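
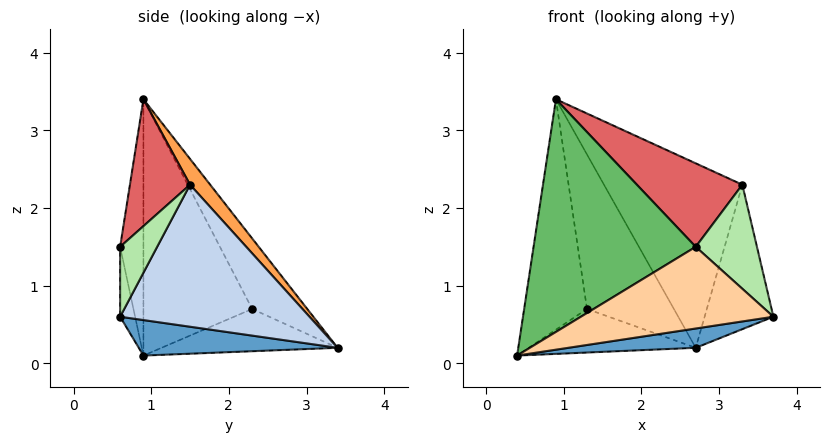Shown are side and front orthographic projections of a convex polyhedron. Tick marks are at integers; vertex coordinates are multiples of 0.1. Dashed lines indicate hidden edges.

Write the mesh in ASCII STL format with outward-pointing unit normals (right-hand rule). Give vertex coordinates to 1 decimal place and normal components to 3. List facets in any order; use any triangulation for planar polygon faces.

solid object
 facet normal 0.141 -0.090 -0.986
  outer loop
   vertex 2.7 3.4 0.2
   vertex 3.7 0.6 0.6
   vertex 0.4 0.9 0.1
  endloop
 endfacet
 facet normal 0.939 0.341 0.040
  outer loop
   vertex 3.3 1.5 2.3
   vertex 3.7 0.6 0.6
   vertex 2.7 3.4 0.2
  endloop
 endfacet
 facet normal 0.110 0.752 0.649
  outer loop
   vertex 3.3 1.5 2.3
   vertex 2.7 3.4 0.2
   vertex 0.9 0.9 3.4
  endloop
 endfacet
 facet normal -0.077 -0.993 -0.086
  outer loop
   vertex 2.7 0.6 1.5
   vertex 0.4 0.9 0.1
   vertex 3.7 0.6 0.6
  endloop
 endfacet
 facet normal -0.142 -0.990 0.022
  outer loop
   vertex 2.7 0.6 1.5
   vertex 0.9 0.9 3.4
   vertex 0.4 0.9 0.1
  endloop
 endfacet
 facet normal 0.449 -0.742 0.498
  outer loop
   vertex 2.7 0.6 1.5
   vertex 3.7 0.6 0.6
   vertex 3.3 1.5 2.3
  endloop
 endfacet
 facet normal 0.423 -0.743 0.518
  outer loop
   vertex 2.7 0.6 1.5
   vertex 3.3 1.5 2.3
   vertex 0.9 0.9 3.4
  endloop
 endfacet
 facet normal -0.644 0.611 -0.460
  outer loop
   vertex 1.3 2.3 0.7
   vertex 2.7 3.4 0.2
   vertex 0.4 0.9 0.1
  endloop
 endfacet
 facet normal -0.858 0.496 0.130
  outer loop
   vertex 1.3 2.3 0.7
   vertex 0.4 0.9 0.1
   vertex 0.9 0.9 3.4
  endloop
 endfacet
 facet normal -0.504 0.795 0.338
  outer loop
   vertex 1.3 2.3 0.7
   vertex 0.9 0.9 3.4
   vertex 2.7 3.4 0.2
  endloop
 endfacet
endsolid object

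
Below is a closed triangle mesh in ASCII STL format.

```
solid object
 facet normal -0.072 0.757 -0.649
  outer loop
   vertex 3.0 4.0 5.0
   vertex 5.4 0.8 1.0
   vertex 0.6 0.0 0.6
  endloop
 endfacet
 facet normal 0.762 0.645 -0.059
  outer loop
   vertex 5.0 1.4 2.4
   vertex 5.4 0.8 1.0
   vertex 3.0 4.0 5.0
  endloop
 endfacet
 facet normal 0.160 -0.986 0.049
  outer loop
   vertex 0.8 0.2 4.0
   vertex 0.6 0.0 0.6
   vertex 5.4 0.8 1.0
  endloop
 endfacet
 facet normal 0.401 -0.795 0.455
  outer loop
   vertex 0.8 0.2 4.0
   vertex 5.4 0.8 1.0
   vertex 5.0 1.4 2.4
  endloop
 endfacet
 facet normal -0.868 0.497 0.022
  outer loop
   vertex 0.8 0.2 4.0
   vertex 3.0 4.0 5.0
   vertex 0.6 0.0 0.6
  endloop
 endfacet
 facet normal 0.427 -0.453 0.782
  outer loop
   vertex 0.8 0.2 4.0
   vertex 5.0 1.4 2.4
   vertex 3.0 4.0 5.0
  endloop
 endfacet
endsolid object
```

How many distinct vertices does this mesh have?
5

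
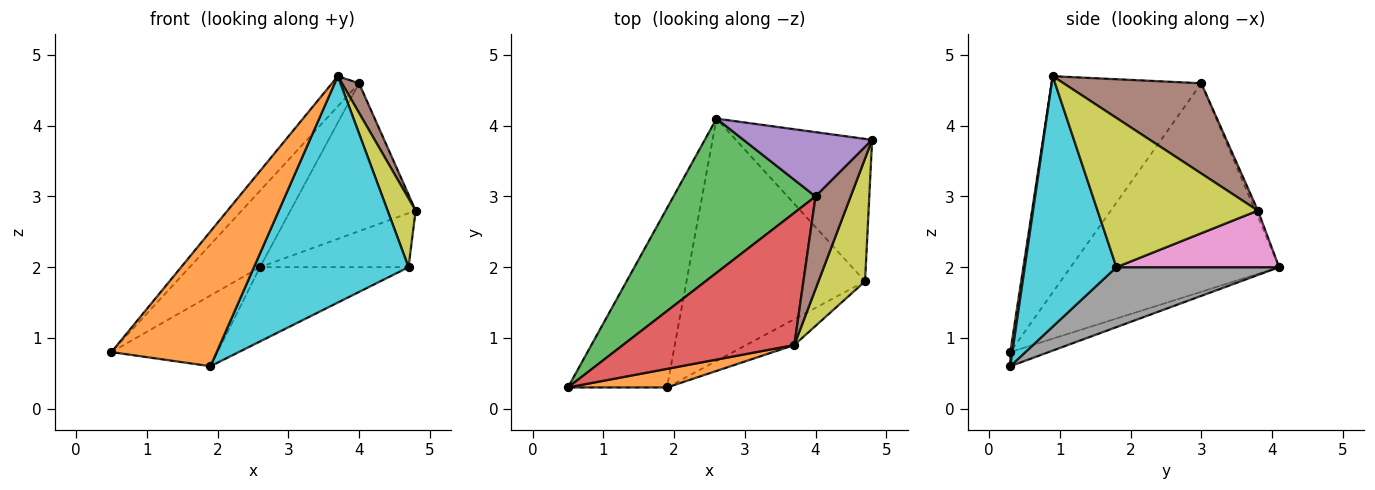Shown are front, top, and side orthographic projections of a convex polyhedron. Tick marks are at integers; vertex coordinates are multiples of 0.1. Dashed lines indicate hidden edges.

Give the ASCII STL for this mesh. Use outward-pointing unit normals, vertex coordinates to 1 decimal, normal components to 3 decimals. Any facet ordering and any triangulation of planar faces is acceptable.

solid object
 facet normal -0.132 0.364 -0.922
  outer loop
   vertex 1.9 0.3 0.6
   vertex 0.5 0.3 0.8
   vertex 2.6 4.1 2.0
  endloop
 endfacet
 facet normal 0.019 -0.990 0.136
  outer loop
   vertex 1.9 0.3 0.6
   vertex 3.7 0.9 4.7
   vertex 0.5 0.3 0.8
  endloop
 endfacet
 facet normal -0.796 0.269 0.542
  outer loop
   vertex 4.0 3.0 4.6
   vertex 2.6 4.1 2.0
   vertex 0.5 0.3 0.8
  endloop
 endfacet
 facet normal -0.776 0.140 0.615
  outer loop
   vertex 4.0 3.0 4.6
   vertex 0.5 0.3 0.8
   vertex 3.7 0.9 4.7
  endloop
 endfacet
 facet normal -0.020 0.917 0.399
  outer loop
   vertex 4.0 3.0 4.6
   vertex 4.8 3.8 2.8
   vertex 2.6 4.1 2.0
  endloop
 endfacet
 facet normal 0.926 -0.115 0.360
  outer loop
   vertex 4.0 3.0 4.6
   vertex 3.7 0.9 4.7
   vertex 4.8 3.8 2.8
  endloop
 endfacet
 facet normal 0.362 0.331 -0.872
  outer loop
   vertex 4.7 1.8 2.0
   vertex 2.6 4.1 2.0
   vertex 4.8 3.8 2.8
  endloop
 endfacet
 facet normal 0.306 0.279 -0.910
  outer loop
   vertex 4.7 1.8 2.0
   vertex 1.9 0.3 0.6
   vertex 2.6 4.1 2.0
  endloop
 endfacet
 facet normal 0.942 -0.165 0.294
  outer loop
   vertex 4.7 1.8 2.0
   vertex 4.8 3.8 2.8
   vertex 3.7 0.9 4.7
  endloop
 endfacet
 facet normal 0.507 -0.856 -0.097
  outer loop
   vertex 4.7 1.8 2.0
   vertex 3.7 0.9 4.7
   vertex 1.9 0.3 0.6
  endloop
 endfacet
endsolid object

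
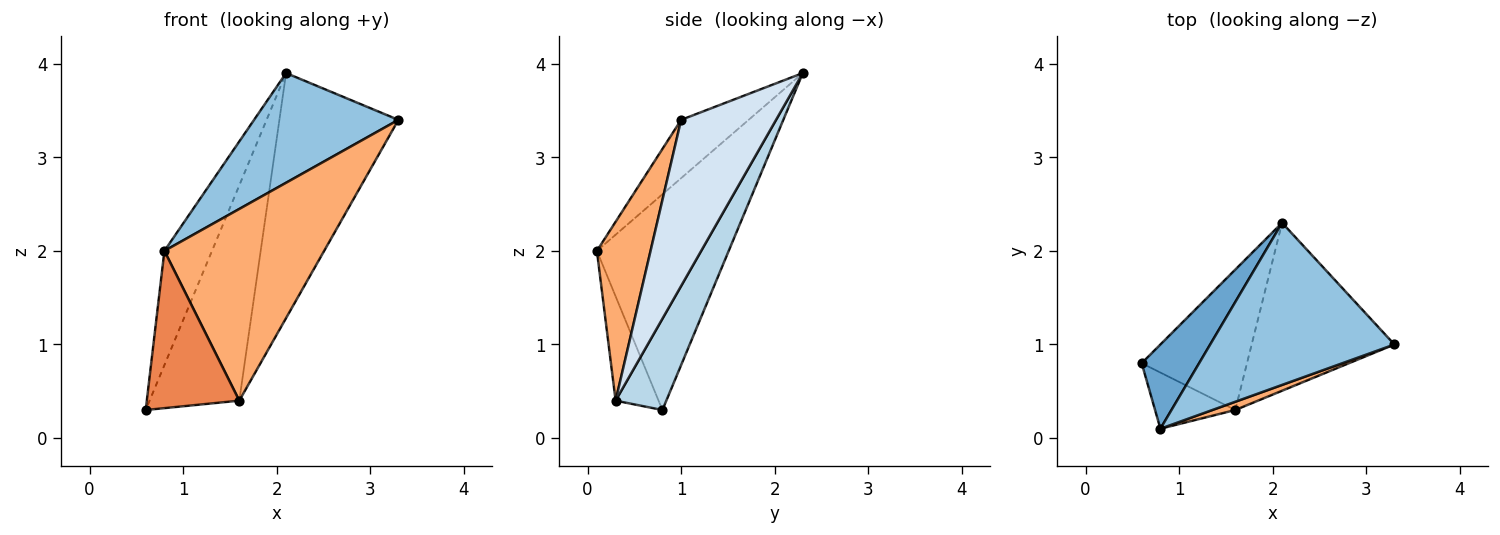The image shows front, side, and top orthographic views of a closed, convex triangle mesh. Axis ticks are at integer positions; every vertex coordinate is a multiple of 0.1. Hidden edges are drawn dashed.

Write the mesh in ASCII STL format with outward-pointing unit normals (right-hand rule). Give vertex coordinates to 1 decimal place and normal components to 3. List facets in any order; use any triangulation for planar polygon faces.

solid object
 facet normal -0.912 0.329 0.243
  outer loop
   vertex 0.8 0.1 2.0
   vertex 2.1 2.3 3.9
   vertex 0.6 0.8 0.3
  endloop
 endfacet
 facet normal -0.253 -0.542 0.801
  outer loop
   vertex 0.8 0.1 2.0
   vertex 3.3 1.0 3.4
   vertex 2.1 2.3 3.9
  endloop
 endfacet
 facet normal 0.428 0.757 -0.494
  outer loop
   vertex 1.6 0.3 0.4
   vertex 0.6 0.8 0.3
   vertex 2.1 2.3 3.9
  endloop
 endfacet
 facet normal 0.550 0.689 -0.472
  outer loop
   vertex 1.6 0.3 0.4
   vertex 2.1 2.3 3.9
   vertex 3.3 1.0 3.4
  endloop
 endfacet
 facet normal -0.401 -0.863 -0.308
  outer loop
   vertex 1.6 0.3 0.4
   vertex 0.8 0.1 2.0
   vertex 0.6 0.8 0.3
  endloop
 endfacet
 facet normal 0.318 -0.947 0.041
  outer loop
   vertex 1.6 0.3 0.4
   vertex 3.3 1.0 3.4
   vertex 0.8 0.1 2.0
  endloop
 endfacet
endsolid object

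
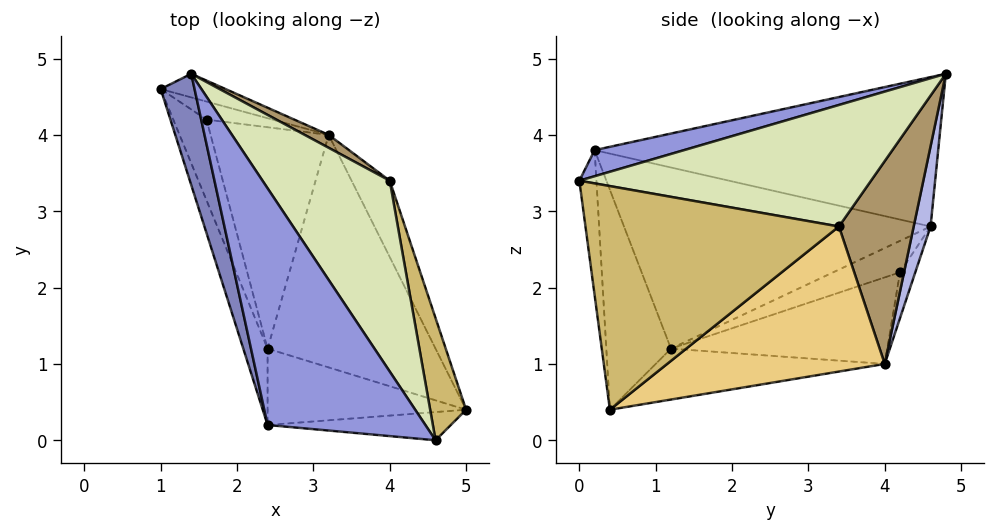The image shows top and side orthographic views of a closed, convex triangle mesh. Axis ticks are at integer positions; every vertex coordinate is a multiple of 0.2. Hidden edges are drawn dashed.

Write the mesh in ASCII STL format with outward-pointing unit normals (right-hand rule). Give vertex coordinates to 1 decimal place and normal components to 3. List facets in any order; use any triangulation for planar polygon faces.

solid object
 facet normal -0.116 -0.982 -0.146
  outer loop
   vertex 2.4 0.2 3.8
   vertex 5.0 0.4 0.4
   vertex 4.6 0.0 3.4
  endloop
 endfacet
 facet normal -0.944 -0.252 0.214
  outer loop
   vertex 2.4 0.2 3.8
   vertex 1.4 4.8 4.8
   vertex 1.0 4.6 2.8
  endloop
 endfacet
 facet normal 0.161 -0.176 0.971
  outer loop
   vertex 2.4 0.2 3.8
   vertex 4.6 0.0 3.4
   vertex 1.4 4.8 4.8
  endloop
 endfacet
 facet normal 0.161 0.978 -0.130
  outer loop
   vertex 3.2 4.0 1.0
   vertex 1.0 4.6 2.8
   vertex 1.4 4.8 4.8
  endloop
 endfacet
 facet normal -0.937 -0.327 -0.126
  outer loop
   vertex 2.4 1.2 1.2
   vertex 2.4 0.2 3.8
   vertex 1.0 4.6 2.8
  endloop
 endfacet
 facet normal -0.369 -0.867 -0.334
  outer loop
   vertex 2.4 1.2 1.2
   vertex 5.0 0.4 0.4
   vertex 2.4 0.2 3.8
  endloop
 endfacet
 facet normal -0.290 0.014 -0.957
  outer loop
   vertex 2.4 1.2 1.2
   vertex 3.2 4.0 1.0
   vertex 5.0 0.4 0.4
  endloop
 endfacet
 facet normal 0.670 0.242 0.702
  outer loop
   vertex 4.0 3.4 2.8
   vertex 1.4 4.8 4.8
   vertex 4.6 0.0 3.4
  endloop
 endfacet
 facet normal 0.509 0.859 0.060
  outer loop
   vertex 4.0 3.4 2.8
   vertex 3.2 4.0 1.0
   vertex 1.4 4.8 4.8
  endloop
 endfacet
 facet normal 0.968 0.198 0.155
  outer loop
   vertex 4.0 3.4 2.8
   vertex 4.6 0.0 3.4
   vertex 5.0 0.4 0.4
  endloop
 endfacet
 facet normal 0.856 0.465 -0.225
  outer loop
   vertex 4.0 3.4 2.8
   vertex 5.0 0.4 0.4
   vertex 3.2 4.0 1.0
  endloop
 endfacet
 facet normal -0.532 0.355 -0.769
  outer loop
   vertex 1.6 4.2 2.2
   vertex 1.0 4.6 2.8
   vertex 3.2 4.0 1.0
  endloop
 endfacet
 facet normal -0.686 0.059 -0.725
  outer loop
   vertex 1.6 4.2 2.2
   vertex 2.4 1.2 1.2
   vertex 1.0 4.6 2.8
  endloop
 endfacet
 facet normal -0.587 0.111 -0.802
  outer loop
   vertex 1.6 4.2 2.2
   vertex 3.2 4.0 1.0
   vertex 2.4 1.2 1.2
  endloop
 endfacet
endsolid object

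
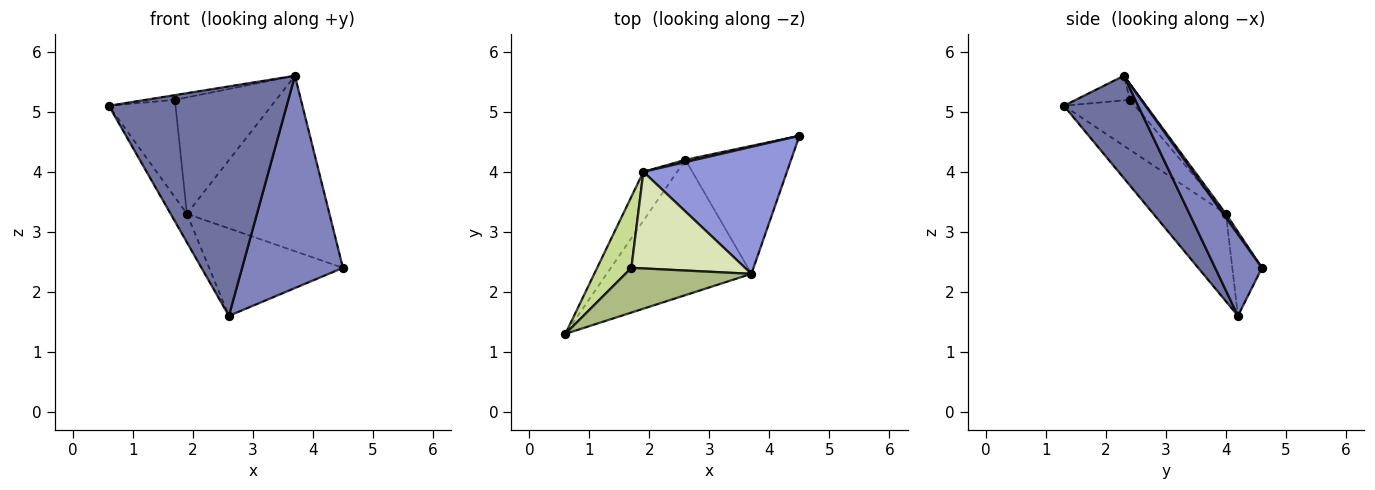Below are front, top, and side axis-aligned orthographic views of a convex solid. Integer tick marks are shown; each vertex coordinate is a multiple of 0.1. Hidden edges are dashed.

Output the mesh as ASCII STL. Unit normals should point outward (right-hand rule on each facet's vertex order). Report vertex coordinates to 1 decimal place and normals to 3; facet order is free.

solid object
 facet normal 0.339 -0.810 -0.478
  outer loop
   vertex 2.6 4.2 1.6
   vertex 3.7 2.3 5.6
   vertex 0.6 1.3 5.1
  endloop
 endfacet
 facet normal 0.370 -0.796 -0.480
  outer loop
   vertex 2.6 4.2 1.6
   vertex 4.5 4.6 2.4
   vertex 3.7 2.3 5.6
  endloop
 endfacet
 facet normal 0.016 0.810 0.586
  outer loop
   vertex 1.9 4.0 3.3
   vertex 3.7 2.3 5.6
   vertex 4.5 4.6 2.4
  endloop
 endfacet
 facet normal -0.913 0.205 -0.352
  outer loop
   vertex 1.9 4.0 3.3
   vertex 2.6 4.2 1.6
   vertex 0.6 1.3 5.1
  endloop
 endfacet
 facet normal -0.216 0.976 0.026
  outer loop
   vertex 1.9 4.0 3.3
   vertex 4.5 4.6 2.4
   vertex 2.6 4.2 1.6
  endloop
 endfacet
 facet normal -0.190 0.101 0.976
  outer loop
   vertex 1.7 2.4 5.2
   vertex 0.6 1.3 5.1
   vertex 3.7 2.3 5.6
  endloop
 endfacet
 facet normal -0.653 0.612 0.447
  outer loop
   vertex 1.7 2.4 5.2
   vertex 1.9 4.0 3.3
   vertex 0.6 1.3 5.1
  endloop
 endfacet
 facet normal -0.089 0.766 0.636
  outer loop
   vertex 1.7 2.4 5.2
   vertex 3.7 2.3 5.6
   vertex 1.9 4.0 3.3
  endloop
 endfacet
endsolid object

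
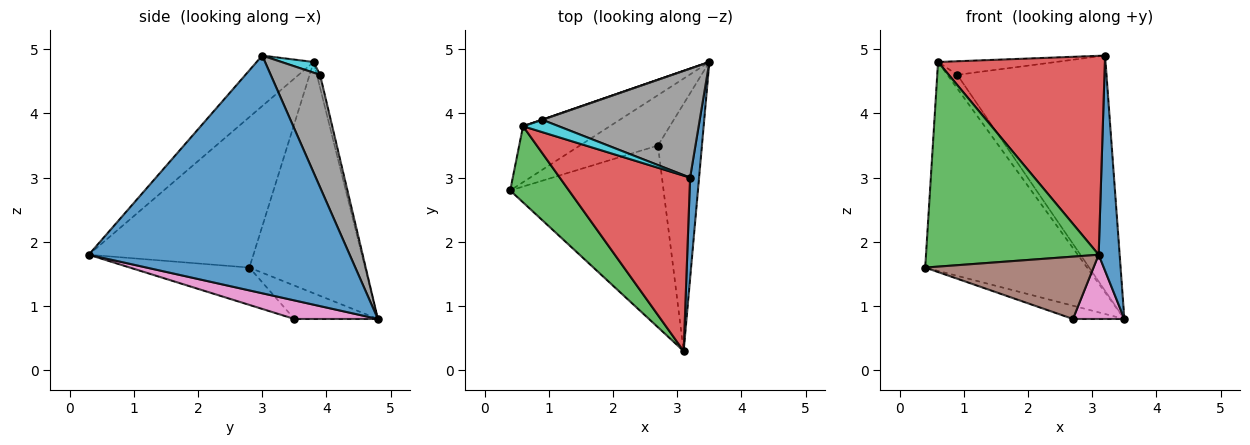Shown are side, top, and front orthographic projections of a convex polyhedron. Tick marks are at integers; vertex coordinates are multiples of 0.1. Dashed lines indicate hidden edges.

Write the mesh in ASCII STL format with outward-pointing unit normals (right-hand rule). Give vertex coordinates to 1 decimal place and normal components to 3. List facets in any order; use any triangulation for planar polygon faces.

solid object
 facet normal 0.996 -0.080 0.038
  outer loop
   vertex 3.2 3.0 4.9
   vertex 3.1 0.3 1.8
   vertex 3.5 4.8 0.8
  endloop
 endfacet
 facet normal -0.568 0.795 -0.213
  outer loop
   vertex 0.6 3.8 4.8
   vertex 3.5 4.8 0.8
   vertex 0.4 2.8 1.6
  endloop
 endfacet
 facet normal -0.666 -0.699 0.260
  outer loop
   vertex 0.6 3.8 4.8
   vertex 0.4 2.8 1.6
   vertex 3.1 0.3 1.8
  endloop
 endfacet
 facet normal -0.248 -0.727 0.641
  outer loop
   vertex 0.6 3.8 4.8
   vertex 3.1 0.3 1.8
   vertex 3.2 3.0 4.9
  endloop
 endfacet
 facet normal -0.382 0.235 -0.894
  outer loop
   vertex 2.7 3.5 0.8
   vertex 0.4 2.8 1.6
   vertex 3.5 4.8 0.8
  endloop
 endfacet
 facet normal -0.224 -0.316 -0.922
  outer loop
   vertex 2.7 3.5 0.8
   vertex 3.1 0.3 1.8
   vertex 0.4 2.8 1.6
  endloop
 endfacet
 facet normal 0.378 -0.233 -0.896
  outer loop
   vertex 2.7 3.5 0.8
   vertex 3.5 4.8 0.8
   vertex 3.1 0.3 1.8
  endloop
 endfacet
 facet normal 0.288 0.869 0.403
  outer loop
   vertex 0.9 3.9 4.6
   vertex 3.2 3.0 4.9
   vertex 3.5 4.8 0.8
  endloop
 endfacet
 facet normal -0.307 0.952 0.015
  outer loop
   vertex 0.9 3.9 4.6
   vertex 3.5 4.8 0.8
   vertex 0.6 3.8 4.8
  endloop
 endfacet
 facet normal 0.198 0.725 0.659
  outer loop
   vertex 0.9 3.9 4.6
   vertex 0.6 3.8 4.8
   vertex 3.2 3.0 4.9
  endloop
 endfacet
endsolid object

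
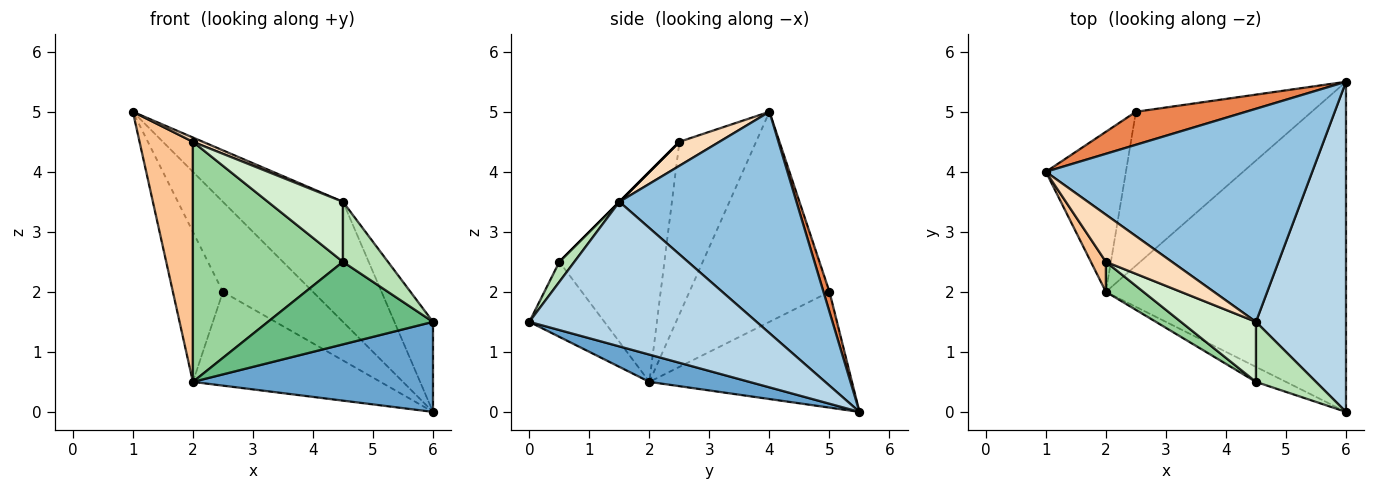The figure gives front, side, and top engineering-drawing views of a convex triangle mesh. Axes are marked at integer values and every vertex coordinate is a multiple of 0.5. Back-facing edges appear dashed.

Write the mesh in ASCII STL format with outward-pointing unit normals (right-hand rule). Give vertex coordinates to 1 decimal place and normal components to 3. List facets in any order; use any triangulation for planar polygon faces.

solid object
 facet normal 0.109 -0.262 -0.959
  outer loop
   vertex 2.0 2.0 0.5
   vertex 6.0 5.5 0.0
   vertex 6.0 0.0 1.5
  endloop
 endfacet
 facet normal 0.586 0.398 0.706
  outer loop
   vertex 4.5 1.5 3.5
   vertex 6.0 5.5 0.0
   vertex 1.0 4.0 5.0
  endloop
 endfacet
 facet normal 0.840 0.143 0.523
  outer loop
   vertex 4.5 1.5 3.5
   vertex 6.0 0.0 1.5
   vertex 6.0 5.5 0.0
  endloop
 endfacet
 facet normal -0.886 0.317 -0.338
  outer loop
   vertex 2.5 5.0 2.0
   vertex 2.0 2.0 0.5
   vertex 1.0 4.0 5.0
  endloop
 endfacet
 facet normal 0.062 0.937 0.344
  outer loop
   vertex 2.5 5.0 2.0
   vertex 1.0 4.0 5.0
   vertex 6.0 5.5 0.0
  endloop
 endfacet
 facet normal -0.490 0.454 -0.744
  outer loop
   vertex 2.5 5.0 2.0
   vertex 6.0 5.5 0.0
   vertex 2.0 2.0 0.5
  endloop
 endfacet
 facet normal -0.819 -0.570 0.071
  outer loop
   vertex 2.0 2.5 4.5
   vertex 1.0 4.0 5.0
   vertex 2.0 2.0 0.5
  endloop
 endfacet
 facet normal 0.341 -0.085 0.936
  outer loop
   vertex 2.0 2.5 4.5
   vertex 4.5 1.5 3.5
   vertex 1.0 4.0 5.0
  endloop
 endfacet
 facet normal -0.408 -0.898 -0.163
  outer loop
   vertex 4.5 0.5 2.5
   vertex 2.0 2.0 0.5
   vertex 6.0 0.0 1.5
  endloop
 endfacet
 facet normal -0.570 -0.815 0.102
  outer loop
   vertex 4.5 0.5 2.5
   vertex 2.0 2.5 4.5
   vertex 2.0 2.0 0.5
  endloop
 endfacet
 facet normal 0.229 -0.688 0.688
  outer loop
   vertex 4.5 0.5 2.5
   vertex 6.0 0.0 1.5
   vertex 4.5 1.5 3.5
  endloop
 endfacet
 facet normal 0.000 -0.707 0.707
  outer loop
   vertex 4.5 0.5 2.5
   vertex 4.5 1.5 3.5
   vertex 2.0 2.5 4.5
  endloop
 endfacet
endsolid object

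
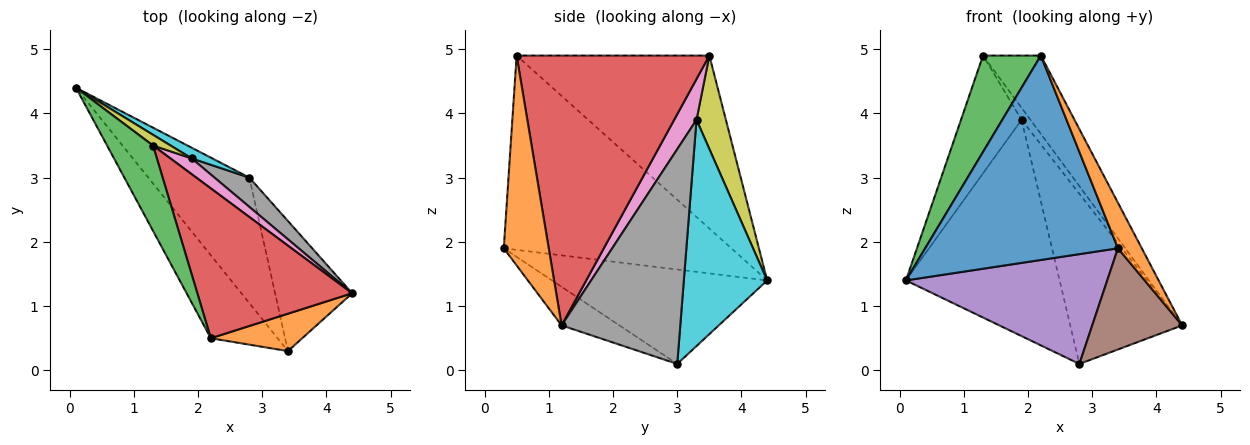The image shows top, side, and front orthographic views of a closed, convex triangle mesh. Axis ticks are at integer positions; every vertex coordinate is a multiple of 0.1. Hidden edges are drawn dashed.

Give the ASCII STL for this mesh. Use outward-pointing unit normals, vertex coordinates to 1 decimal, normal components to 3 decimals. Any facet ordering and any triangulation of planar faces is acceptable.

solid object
 facet normal -0.738 -0.625 -0.254
  outer loop
   vertex 3.4 0.3 1.9
   vertex 2.2 0.5 4.9
   vertex 0.1 4.4 1.4
  endloop
 endfacet
 facet normal 0.824 -0.437 0.359
  outer loop
   vertex 3.4 0.3 1.9
   vertex 4.4 1.2 0.7
   vertex 2.2 0.5 4.9
  endloop
 endfacet
 facet normal -0.928 -0.278 0.247
  outer loop
   vertex 1.3 3.5 4.9
   vertex 0.1 4.4 1.4
   vertex 2.2 0.5 4.9
  endloop
 endfacet
 facet normal 0.839 0.252 0.482
  outer loop
   vertex 1.3 3.5 4.9
   vertex 2.2 0.5 4.9
   vertex 4.4 1.2 0.7
  endloop
 endfacet
 facet normal -0.576 -0.538 -0.616
  outer loop
   vertex 2.8 3.0 0.1
   vertex 3.4 0.3 1.9
   vertex 0.1 4.4 1.4
  endloop
 endfacet
 facet normal -0.367 -0.571 -0.734
  outer loop
   vertex 2.8 3.0 0.1
   vertex 4.4 1.2 0.7
   vertex 3.4 0.3 1.9
  endloop
 endfacet
 facet normal 0.837 0.332 0.435
  outer loop
   vertex 1.9 3.3 3.9
   vertex 1.3 3.5 4.9
   vertex 4.4 1.2 0.7
  endloop
 endfacet
 facet normal 0.723 0.681 0.117
  outer loop
   vertex 1.9 3.3 3.9
   vertex 4.4 1.2 0.7
   vertex 2.8 3.0 0.1
  endloop
 endfacet
 facet normal 0.435 0.897 0.082
  outer loop
   vertex 1.9 3.3 3.9
   vertex 0.1 4.4 1.4
   vertex 1.3 3.5 4.9
  endloop
 endfacet
 facet normal 0.476 0.878 0.043
  outer loop
   vertex 1.9 3.3 3.9
   vertex 2.8 3.0 0.1
   vertex 0.1 4.4 1.4
  endloop
 endfacet
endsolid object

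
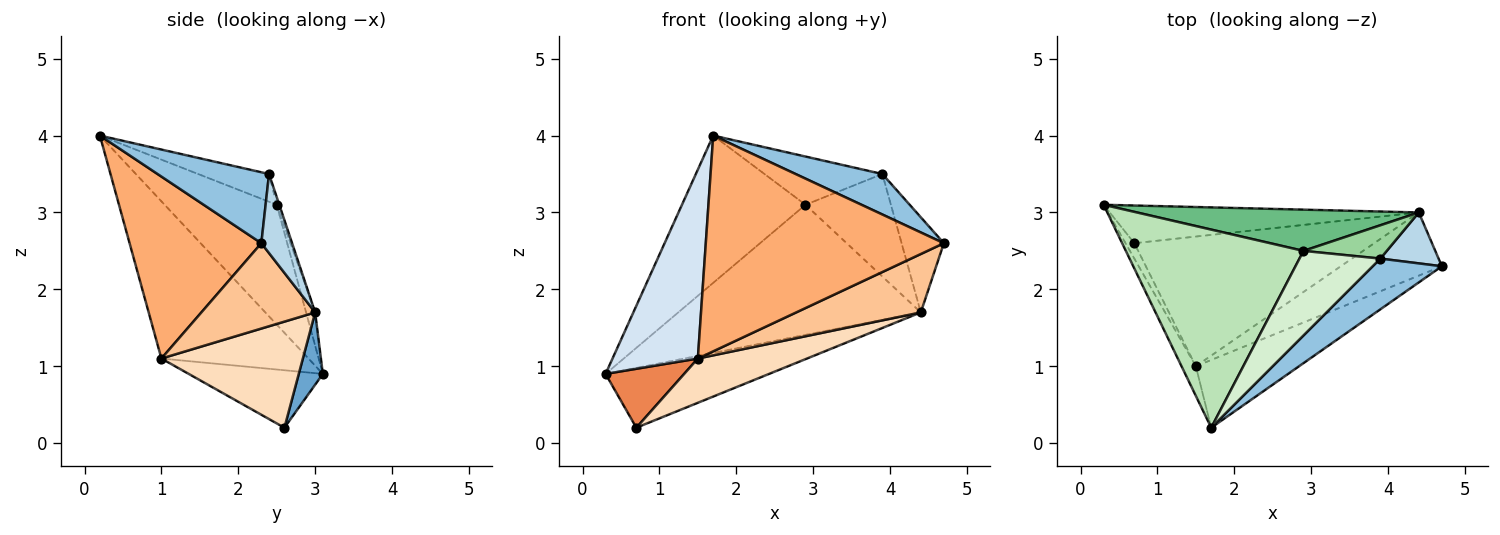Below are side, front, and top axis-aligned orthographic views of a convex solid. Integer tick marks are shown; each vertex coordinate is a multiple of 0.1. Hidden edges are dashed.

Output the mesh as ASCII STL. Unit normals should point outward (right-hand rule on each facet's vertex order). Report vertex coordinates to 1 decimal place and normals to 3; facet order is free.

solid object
 facet normal 0.124 0.840 -0.529
  outer loop
   vertex 4.4 3.0 1.7
   vertex 0.7 2.6 0.2
   vertex 0.3 3.1 0.9
  endloop
 endfacet
 facet normal 0.625 -0.487 0.610
  outer loop
   vertex 3.9 2.4 3.5
   vertex 1.7 0.2 4.0
   vertex 4.7 2.3 2.6
  endloop
 endfacet
 facet normal 0.540 0.742 0.397
  outer loop
   vertex 3.9 2.4 3.5
   vertex 4.7 2.3 2.6
   vertex 4.4 3.0 1.7
  endloop
 endfacet
 facet normal -0.862 -0.500 -0.079
  outer loop
   vertex 1.5 1.0 1.1
   vertex 1.7 0.2 4.0
   vertex 0.3 3.1 0.9
  endloop
 endfacet
 facet normal -0.855 -0.501 -0.131
  outer loop
   vertex 1.5 1.0 1.1
   vertex 0.3 3.1 0.9
   vertex 0.7 2.6 0.2
  endloop
 endfacet
 facet normal 0.467 -0.844 -0.265
  outer loop
   vertex 1.5 1.0 1.1
   vertex 4.7 2.3 2.6
   vertex 1.7 0.2 4.0
  endloop
 endfacet
 facet normal 0.527 -0.577 -0.624
  outer loop
   vertex 1.5 1.0 1.1
   vertex 4.4 3.0 1.7
   vertex 4.7 2.3 2.6
  endloop
 endfacet
 facet normal 0.386 -0.298 -0.873
  outer loop
   vertex 1.5 1.0 1.1
   vertex 0.7 2.6 0.2
   vertex 4.4 3.0 1.7
  endloop
 endfacet
 facet normal -0.036 0.953 0.302
  outer loop
   vertex 2.9 2.5 3.1
   vertex 4.4 3.0 1.7
   vertex 0.3 3.1 0.9
  endloop
 endfacet
 facet normal -0.029 0.951 0.309
  outer loop
   vertex 2.9 2.5 3.1
   vertex 3.9 2.4 3.5
   vertex 4.4 3.0 1.7
  endloop
 endfacet
 facet normal -0.476 0.525 0.706
  outer loop
   vertex 2.9 2.5 3.1
   vertex 0.3 3.1 0.9
   vertex 1.7 0.2 4.0
  endloop
 endfacet
 facet normal -0.286 0.475 0.833
  outer loop
   vertex 2.9 2.5 3.1
   vertex 1.7 0.2 4.0
   vertex 3.9 2.4 3.5
  endloop
 endfacet
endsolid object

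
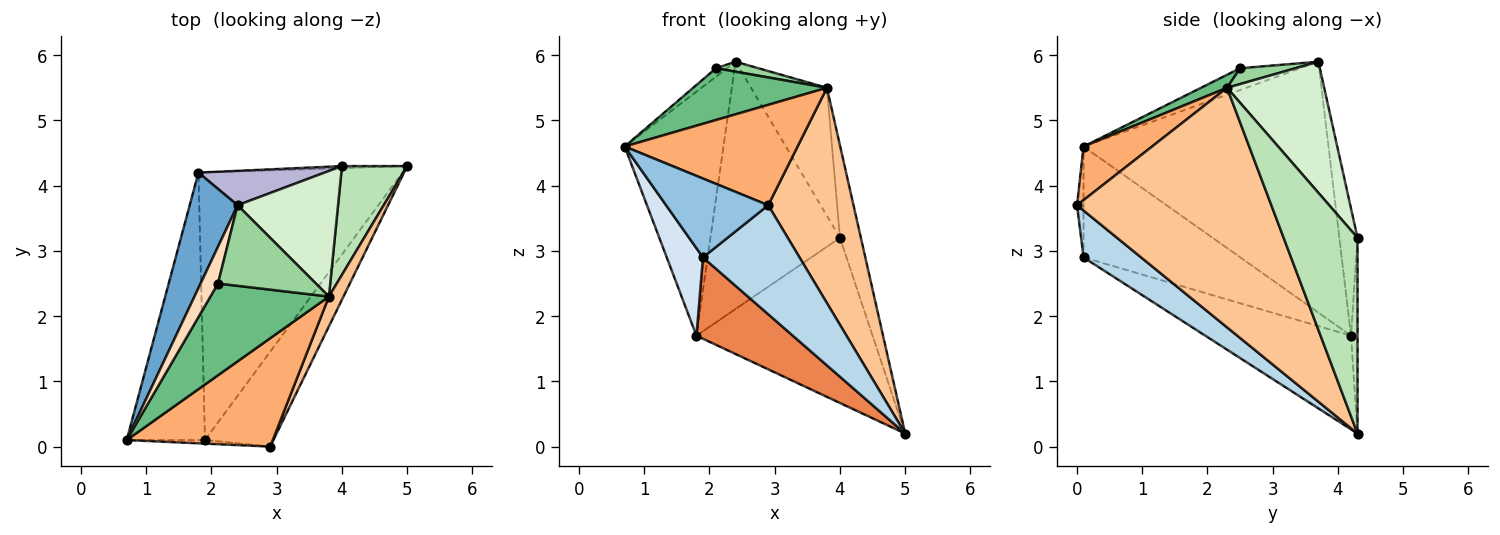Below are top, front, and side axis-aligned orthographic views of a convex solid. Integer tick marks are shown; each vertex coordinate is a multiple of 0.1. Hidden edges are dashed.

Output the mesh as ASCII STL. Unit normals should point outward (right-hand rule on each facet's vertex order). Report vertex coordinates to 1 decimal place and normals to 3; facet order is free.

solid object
 facet normal -0.913 0.368 0.174
  outer loop
   vertex 1.8 4.2 1.7
   vertex 0.7 0.1 4.6
   vertex 2.4 3.7 5.9
  endloop
 endfacet
 facet normal -0.064 -0.997 -0.045
  outer loop
   vertex 1.9 0.1 2.9
   vertex 2.9 0.0 3.7
   vertex 0.7 0.1 4.6
  endloop
 endfacet
 facet normal 0.410 -0.688 -0.599
  outer loop
   vertex 1.9 0.1 2.9
   vertex 5.0 4.3 0.2
   vertex 2.9 0.0 3.7
  endloop
 endfacet
 facet normal -0.803 -0.185 -0.567
  outer loop
   vertex 1.9 0.1 2.9
   vertex 0.7 0.1 4.6
   vertex 1.8 4.2 1.7
  endloop
 endfacet
 facet normal -0.402 -0.266 -0.876
  outer loop
   vertex 1.9 0.1 2.9
   vertex 1.8 4.2 1.7
   vertex 5.0 4.3 0.2
  endloop
 endfacet
 facet normal 0.260 -0.656 0.708
  outer loop
   vertex 3.8 2.3 5.5
   vertex 0.7 0.1 4.6
   vertex 2.9 0.0 3.7
  endloop
 endfacet
 facet normal 0.914 -0.401 0.056
  outer loop
   vertex 3.8 2.3 5.5
   vertex 2.9 0.0 3.7
   vertex 5.0 4.3 0.2
  endloop
 endfacet
 facet normal -0.773 0.142 0.618
  outer loop
   vertex 2.1 2.5 5.8
   vertex 2.4 3.7 5.9
   vertex 0.7 0.1 4.6
  endloop
 endfacet
 facet normal 0.095 -0.489 0.867
  outer loop
   vertex 2.1 2.5 5.8
   vertex 0.7 0.1 4.6
   vertex 3.8 2.3 5.5
  endloop
 endfacet
 facet normal 0.159 -0.121 0.980
  outer loop
   vertex 2.1 2.5 5.8
   vertex 3.8 2.3 5.5
   vertex 2.4 3.7 5.9
  endloop
 endfacet
 facet normal 0.916 0.260 0.305
  outer loop
   vertex 4.0 4.3 3.2
   vertex 3.8 2.3 5.5
   vertex 5.0 4.3 0.2
  endloop
 endfacet
 facet normal 0.675 0.527 0.517
  outer loop
   vertex 4.0 4.3 3.2
   vertex 2.4 3.7 5.9
   vertex 3.8 2.3 5.5
  endloop
 endfacet
 facet normal -0.037 0.999 -0.012
  outer loop
   vertex 4.0 4.3 3.2
   vertex 5.0 4.3 0.2
   vertex 1.8 4.2 1.7
  endloop
 endfacet
 facet normal -0.138 0.981 0.136
  outer loop
   vertex 4.0 4.3 3.2
   vertex 1.8 4.2 1.7
   vertex 2.4 3.7 5.9
  endloop
 endfacet
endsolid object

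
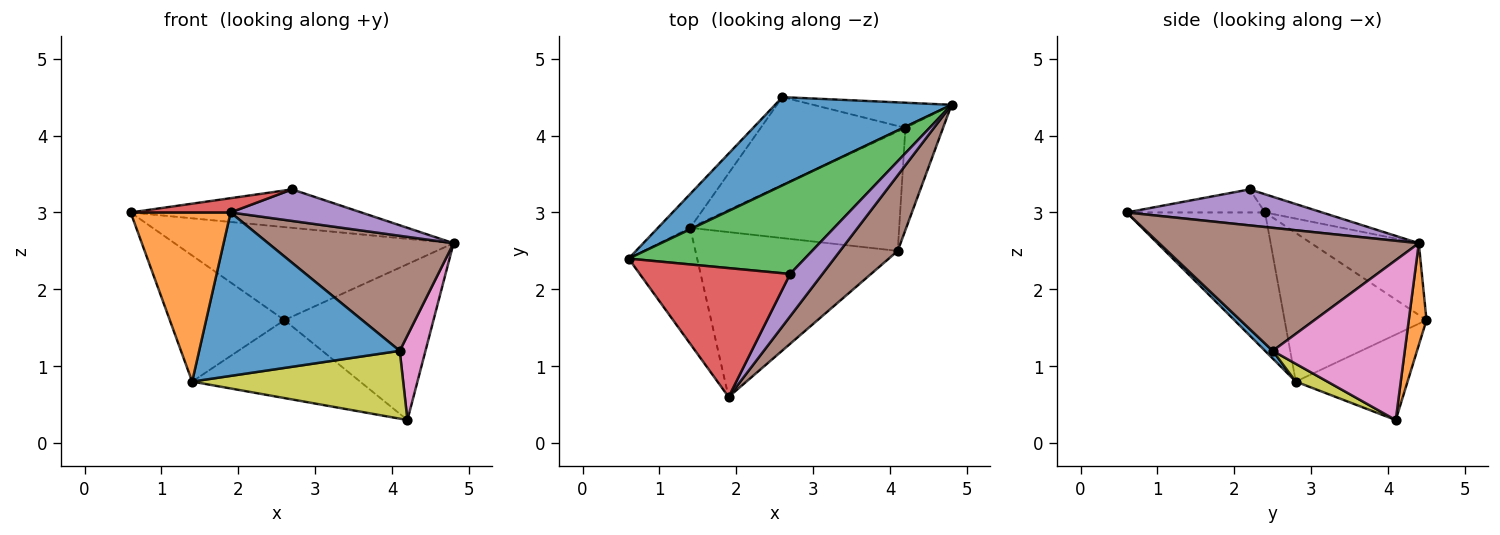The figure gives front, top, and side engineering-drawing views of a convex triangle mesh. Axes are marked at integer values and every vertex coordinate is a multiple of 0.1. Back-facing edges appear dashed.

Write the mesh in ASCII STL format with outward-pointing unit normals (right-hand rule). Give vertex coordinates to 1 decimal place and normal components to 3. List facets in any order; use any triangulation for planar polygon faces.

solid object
 facet normal -0.270 0.699 0.663
  outer loop
   vertex 2.6 4.5 1.6
   vertex 0.6 2.4 3.0
   vertex 4.8 4.4 2.6
  endloop
 endfacet
 facet normal 0.117 0.980 -0.158
  outer loop
   vertex 2.6 4.5 1.6
   vertex 4.8 4.4 2.6
   vertex 4.2 4.1 0.3
  endloop
 endfacet
 facet normal -0.095 0.383 0.919
  outer loop
   vertex 2.7 2.2 3.3
   vertex 4.8 4.4 2.6
   vertex 0.6 2.4 3.0
  endloop
 endfacet
 facet normal -0.151 -0.109 0.983
  outer loop
   vertex 2.7 2.2 3.3
   vertex 0.6 2.4 3.0
   vertex 1.9 0.6 3.0
  endloop
 endfacet
 facet normal 0.666 -0.445 0.599
  outer loop
   vertex 2.7 2.2 3.3
   vertex 1.9 0.6 3.0
   vertex 4.8 4.4 2.6
  endloop
 endfacet
 facet normal 0.760 -0.543 0.356
  outer loop
   vertex 4.1 2.5 1.2
   vertex 4.8 4.4 2.6
   vertex 1.9 0.6 3.0
  endloop
 endfacet
 facet normal 0.956 -0.186 -0.225
  outer loop
   vertex 4.1 2.5 1.2
   vertex 4.2 4.1 0.3
   vertex 4.8 4.4 2.6
  endloop
 endfacet
 facet normal -0.404 0.607 -0.684
  outer loop
   vertex 1.4 2.8 0.8
   vertex 2.6 4.5 1.6
   vertex 4.2 4.1 0.3
  endloop
 endfacet
 facet normal 0.074 -0.492 -0.867
  outer loop
   vertex 1.4 2.8 0.8
   vertex 4.2 4.1 0.3
   vertex 4.1 2.5 1.2
  endloop
 endfacet
 facet normal -0.767 0.620 -0.166
  outer loop
   vertex 1.4 2.8 0.8
   vertex 0.6 2.4 3.0
   vertex 2.6 4.5 1.6
  endloop
 endfacet
 facet normal 0.027 -0.704 -0.710
  outer loop
   vertex 1.4 2.8 0.8
   vertex 4.1 2.5 1.2
   vertex 1.9 0.6 3.0
  endloop
 endfacet
 facet normal -0.752 -0.543 -0.372
  outer loop
   vertex 1.4 2.8 0.8
   vertex 1.9 0.6 3.0
   vertex 0.6 2.4 3.0
  endloop
 endfacet
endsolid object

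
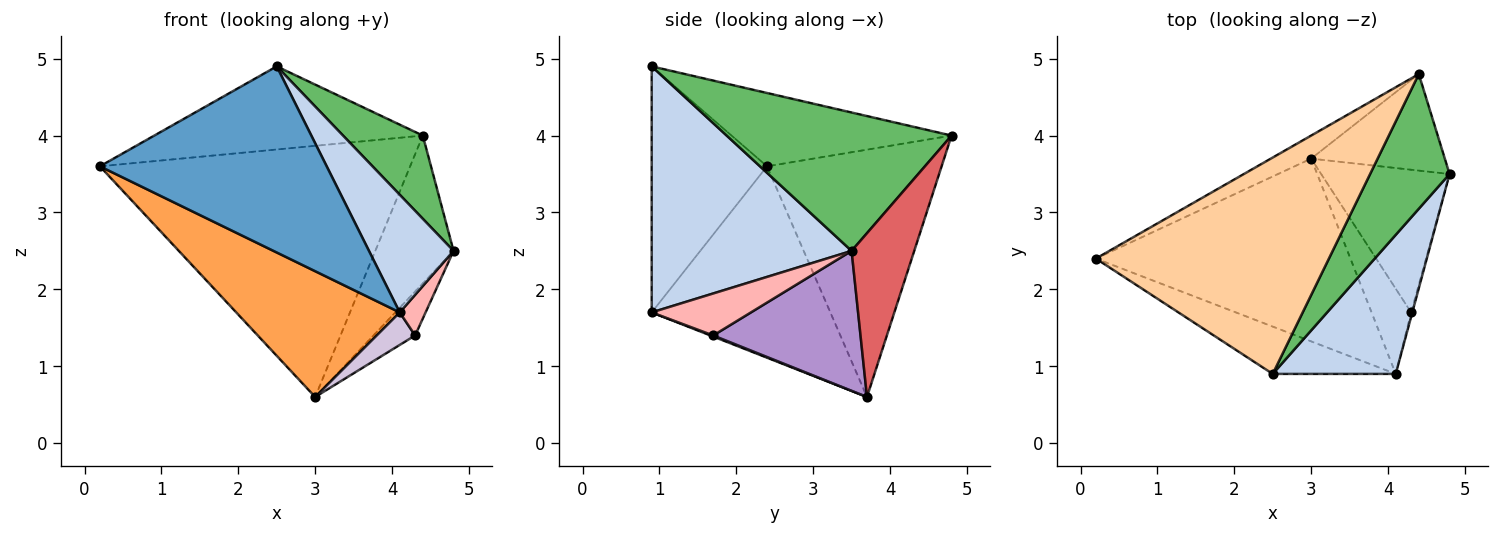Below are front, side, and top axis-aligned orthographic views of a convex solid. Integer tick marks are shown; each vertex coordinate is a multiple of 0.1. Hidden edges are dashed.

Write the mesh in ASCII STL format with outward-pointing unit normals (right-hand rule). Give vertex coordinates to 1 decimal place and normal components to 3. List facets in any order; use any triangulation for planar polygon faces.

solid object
 facet normal -0.442 -0.869 -0.221
  outer loop
   vertex 2.5 0.9 4.9
   vertex 0.2 2.4 3.6
   vertex 4.1 0.9 1.7
  endloop
 endfacet
 facet normal 0.837 -0.354 0.418
  outer loop
   vertex 2.5 0.9 4.9
   vertex 4.1 0.9 1.7
   vertex 4.8 3.5 2.5
  endloop
 endfacet
 facet normal -0.527 -0.482 -0.700
  outer loop
   vertex 3.0 3.7 0.6
   vertex 4.1 0.9 1.7
   vertex 0.2 2.4 3.6
  endloop
 endfacet
 facet normal -0.282 0.344 0.896
  outer loop
   vertex 4.4 4.8 4.0
   vertex 0.2 2.4 3.6
   vertex 2.5 0.9 4.9
  endloop
 endfacet
 facet normal 0.829 -0.294 0.476
  outer loop
   vertex 4.4 4.8 4.0
   vertex 2.5 0.9 4.9
   vertex 4.8 3.5 2.5
  endloop
 endfacet
 facet normal -0.489 0.869 -0.080
  outer loop
   vertex 4.4 4.8 4.0
   vertex 3.0 3.7 0.6
   vertex 0.2 2.4 3.6
  endloop
 endfacet
 facet normal 0.557 0.695 -0.454
  outer loop
   vertex 4.4 4.8 4.0
   vertex 4.8 3.5 2.5
   vertex 3.0 3.7 0.6
  endloop
 endfacet
 facet normal 0.967 -0.252 -0.027
  outer loop
   vertex 4.3 1.7 1.4
   vertex 4.8 3.5 2.5
   vertex 4.1 0.9 1.7
  endloop
 endfacet
 facet normal 0.721 0.204 -0.662
  outer loop
   vertex 4.3 1.7 1.4
   vertex 3.0 3.7 0.6
   vertex 4.8 3.5 2.5
  endloop
 endfacet
 facet normal 0.026 -0.357 -0.934
  outer loop
   vertex 4.3 1.7 1.4
   vertex 4.1 0.9 1.7
   vertex 3.0 3.7 0.6
  endloop
 endfacet
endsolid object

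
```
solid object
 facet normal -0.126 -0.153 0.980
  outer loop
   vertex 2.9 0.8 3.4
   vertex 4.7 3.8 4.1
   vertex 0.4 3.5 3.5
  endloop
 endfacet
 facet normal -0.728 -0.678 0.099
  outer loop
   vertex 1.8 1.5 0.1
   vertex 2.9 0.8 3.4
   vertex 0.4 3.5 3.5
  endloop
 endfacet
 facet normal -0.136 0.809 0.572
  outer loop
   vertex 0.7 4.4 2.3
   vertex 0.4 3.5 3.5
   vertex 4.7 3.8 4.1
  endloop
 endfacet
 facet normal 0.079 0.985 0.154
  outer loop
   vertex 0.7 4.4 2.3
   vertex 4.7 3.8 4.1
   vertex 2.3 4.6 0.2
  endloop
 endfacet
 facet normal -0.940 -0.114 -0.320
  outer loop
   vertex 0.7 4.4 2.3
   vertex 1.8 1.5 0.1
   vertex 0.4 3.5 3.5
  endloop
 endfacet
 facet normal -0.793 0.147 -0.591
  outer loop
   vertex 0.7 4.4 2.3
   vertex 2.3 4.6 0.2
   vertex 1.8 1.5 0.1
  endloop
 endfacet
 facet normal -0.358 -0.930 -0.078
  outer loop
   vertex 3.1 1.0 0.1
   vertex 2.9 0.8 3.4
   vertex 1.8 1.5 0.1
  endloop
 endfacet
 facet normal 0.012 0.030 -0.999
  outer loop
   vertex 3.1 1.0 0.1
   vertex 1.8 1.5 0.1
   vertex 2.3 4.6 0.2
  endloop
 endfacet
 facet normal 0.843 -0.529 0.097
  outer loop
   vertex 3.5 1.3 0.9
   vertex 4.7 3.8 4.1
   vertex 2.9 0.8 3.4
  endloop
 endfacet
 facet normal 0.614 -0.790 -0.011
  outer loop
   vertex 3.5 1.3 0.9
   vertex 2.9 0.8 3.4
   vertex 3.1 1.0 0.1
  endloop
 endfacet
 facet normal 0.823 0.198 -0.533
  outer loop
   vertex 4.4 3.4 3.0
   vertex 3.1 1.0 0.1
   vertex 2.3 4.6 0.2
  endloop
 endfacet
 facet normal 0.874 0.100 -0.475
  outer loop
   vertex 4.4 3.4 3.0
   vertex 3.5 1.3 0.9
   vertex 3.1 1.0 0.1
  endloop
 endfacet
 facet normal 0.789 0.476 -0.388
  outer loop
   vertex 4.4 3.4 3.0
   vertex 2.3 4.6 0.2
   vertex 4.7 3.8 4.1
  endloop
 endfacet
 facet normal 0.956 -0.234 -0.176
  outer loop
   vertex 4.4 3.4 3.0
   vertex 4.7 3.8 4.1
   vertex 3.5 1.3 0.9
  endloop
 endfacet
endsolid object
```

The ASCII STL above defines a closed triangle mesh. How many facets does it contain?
14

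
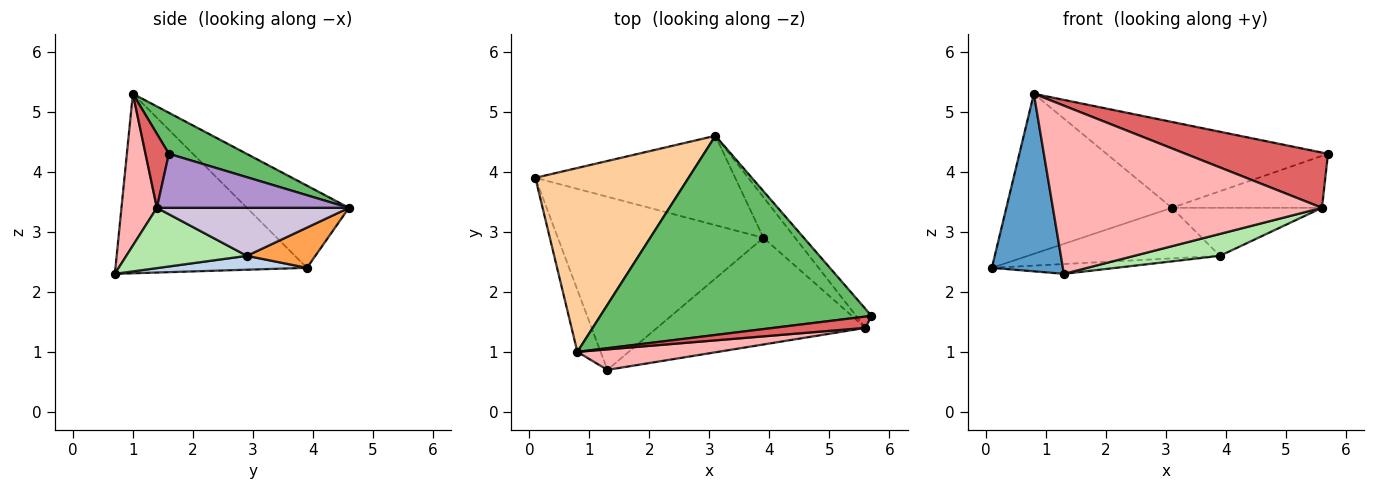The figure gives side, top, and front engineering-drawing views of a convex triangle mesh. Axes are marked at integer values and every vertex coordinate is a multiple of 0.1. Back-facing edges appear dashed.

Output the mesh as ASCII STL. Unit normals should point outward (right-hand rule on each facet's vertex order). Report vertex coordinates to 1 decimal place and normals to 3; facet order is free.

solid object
 facet normal -0.931 -0.345 -0.121
  outer loop
   vertex 0.8 1.0 5.3
   vertex 0.1 3.9 2.4
   vertex 1.3 0.7 2.3
  endloop
 endfacet
 facet normal 0.067 0.056 -0.996
  outer loop
   vertex 3.9 2.9 2.6
   vertex 1.3 0.7 2.3
   vertex 0.1 3.9 2.4
  endloop
 endfacet
 facet normal 0.173 0.485 -0.857
  outer loop
   vertex 3.1 4.6 3.4
   vertex 3.9 2.9 2.6
   vertex 0.1 3.9 2.4
  endloop
 endfacet
 facet normal -0.375 0.609 0.699
  outer loop
   vertex 3.1 4.6 3.4
   vertex 0.1 3.9 2.4
   vertex 0.8 1.0 5.3
  endloop
 endfacet
 facet normal 0.138 0.392 0.910
  outer loop
   vertex 3.1 4.6 3.4
   vertex 0.8 1.0 5.3
   vertex 5.7 1.6 4.3
  endloop
 endfacet
 facet normal 0.273 -0.194 -0.942
  outer loop
   vertex 5.6 1.4 3.4
   vertex 1.3 0.7 2.3
   vertex 3.9 2.9 2.6
  endloop
 endfacet
 facet normal 0.159 -0.967 0.197
  outer loop
   vertex 5.6 1.4 3.4
   vertex 5.7 1.6 4.3
   vertex 0.8 1.0 5.3
  endloop
 endfacet
 facet normal 0.130 -0.984 0.120
  outer loop
   vertex 5.6 1.4 3.4
   vertex 0.8 1.0 5.3
   vertex 1.3 0.7 2.3
  endloop
 endfacet
 facet normal 0.769 0.601 -0.219
  outer loop
   vertex 5.6 1.4 3.4
   vertex 3.1 4.6 3.4
   vertex 5.7 1.6 4.3
  endloop
 endfacet
 facet normal 0.699 0.546 -0.462
  outer loop
   vertex 5.6 1.4 3.4
   vertex 3.9 2.9 2.6
   vertex 3.1 4.6 3.4
  endloop
 endfacet
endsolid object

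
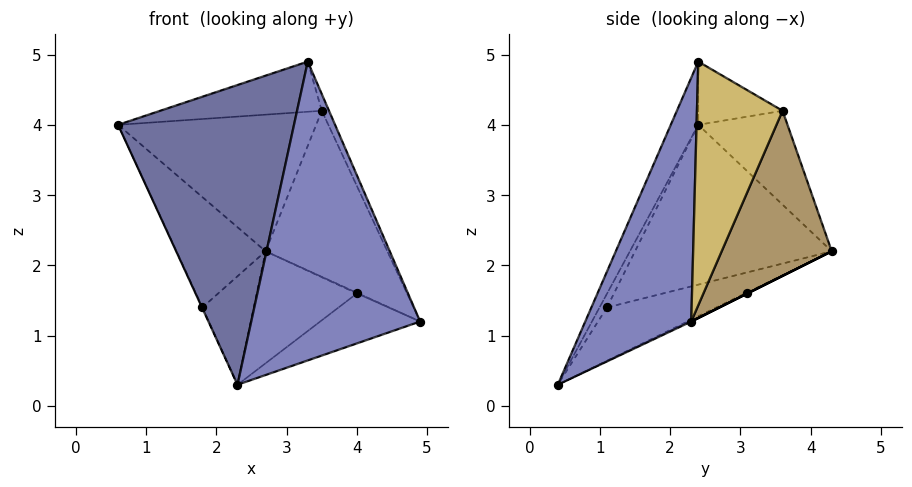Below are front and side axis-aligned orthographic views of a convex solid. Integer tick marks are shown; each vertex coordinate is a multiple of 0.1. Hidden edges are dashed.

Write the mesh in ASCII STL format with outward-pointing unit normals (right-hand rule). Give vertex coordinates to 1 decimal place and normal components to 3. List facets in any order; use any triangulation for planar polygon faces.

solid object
 facet normal -0.140 -0.897 0.420
  outer loop
   vertex 3.3 2.4 4.9
   vertex 0.6 2.4 4.0
   vertex 2.3 0.4 0.3
  endloop
 endfacet
 facet normal 0.515 -0.821 0.245
  outer loop
   vertex 3.3 2.4 4.9
   vertex 2.3 0.4 0.3
   vertex 4.9 2.3 1.2
  endloop
 endfacet
 facet normal -0.898 0.046 -0.438
  outer loop
   vertex 1.8 1.1 1.4
   vertex 2.3 0.4 0.3
   vertex 0.6 2.4 4.0
  endloop
 endfacet
 facet normal -0.772 0.350 -0.531
  outer loop
   vertex 1.8 1.1 1.4
   vertex 0.6 2.4 4.0
   vertex 2.7 4.3 2.2
  endloop
 endfacet
 facet normal -0.748 0.351 -0.563
  outer loop
   vertex 1.8 1.1 1.4
   vertex 2.7 4.3 2.2
   vertex 2.3 0.4 0.3
  endloop
 endfacet
 facet normal -0.009 0.439 -0.899
  outer loop
   vertex 4.0 3.1 1.6
   vertex 4.9 2.3 1.2
   vertex 2.3 0.4 0.3
  endloop
 endfacet
 facet normal 0.000 0.447 -0.894
  outer loop
   vertex 4.0 3.1 1.6
   vertex 2.7 4.3 2.2
   vertex 4.9 2.3 1.2
  endloop
 endfacet
 facet normal -0.010 0.439 -0.899
  outer loop
   vertex 4.0 3.1 1.6
   vertex 2.3 0.4 0.3
   vertex 2.7 4.3 2.2
  endloop
 endfacet
 facet normal 0.671 0.742 -0.009
  outer loop
   vertex 3.5 3.6 4.2
   vertex 4.9 2.3 1.2
   vertex 2.7 4.3 2.2
  endloop
 endfacet
 facet normal 0.916 0.077 0.394
  outer loop
   vertex 3.5 3.6 4.2
   vertex 3.3 2.4 4.9
   vertex 4.9 2.3 1.2
  endloop
 endfacet
 facet normal -0.370 0.821 0.435
  outer loop
   vertex 3.5 3.6 4.2
   vertex 2.7 4.3 2.2
   vertex 0.6 2.4 4.0
  endloop
 endfacet
 facet normal -0.270 0.518 0.811
  outer loop
   vertex 3.5 3.6 4.2
   vertex 0.6 2.4 4.0
   vertex 3.3 2.4 4.9
  endloop
 endfacet
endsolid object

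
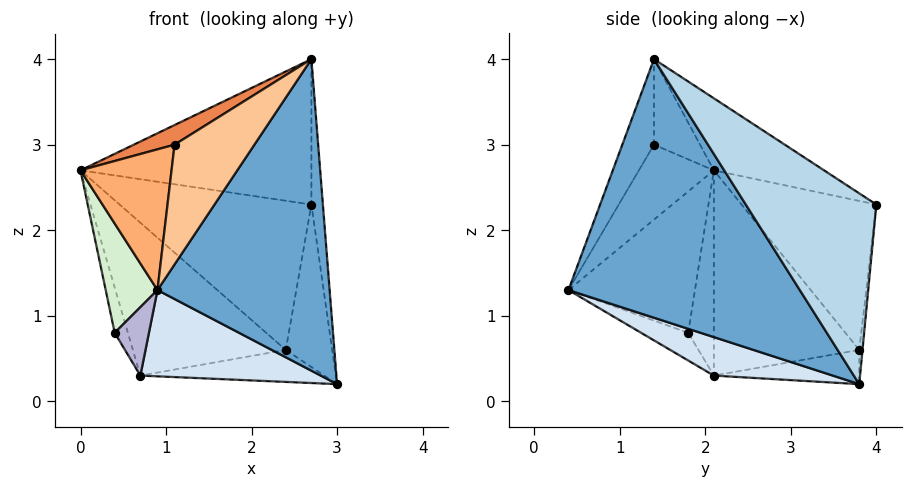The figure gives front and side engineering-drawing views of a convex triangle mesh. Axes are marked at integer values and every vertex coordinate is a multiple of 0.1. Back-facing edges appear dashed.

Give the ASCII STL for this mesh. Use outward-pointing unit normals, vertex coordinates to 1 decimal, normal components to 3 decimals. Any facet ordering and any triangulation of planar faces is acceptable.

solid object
 facet normal 0.765 -0.570 -0.299
  outer loop
   vertex 0.9 0.4 1.3
   vertex 3.0 3.8 0.2
   vertex 2.7 1.4 4.0
  endloop
 endfacet
 facet normal -0.253 0.529 0.810
  outer loop
   vertex 2.7 4.0 2.3
   vertex 0.0 2.1 2.7
   vertex 2.7 1.4 4.0
  endloop
 endfacet
 facet normal 0.987 0.087 0.133
  outer loop
   vertex 2.7 4.0 2.3
   vertex 2.7 1.4 4.0
   vertex 3.0 3.8 0.2
  endloop
 endfacet
 facet normal 0.301 -0.457 -0.837
  outer loop
   vertex 0.7 2.1 0.3
   vertex 3.0 3.8 0.2
   vertex 0.9 0.4 1.3
  endloop
 endfacet
 facet normal -0.480 -0.425 0.768
  outer loop
   vertex 1.1 1.4 3.0
   vertex 2.7 1.4 4.0
   vertex 0.0 2.1 2.7
  endloop
 endfacet
 facet normal -0.562 -0.682 0.468
  outer loop
   vertex 1.1 1.4 3.0
   vertex 0.0 2.1 2.7
   vertex 0.9 0.4 1.3
  endloop
 endfacet
 facet normal -0.318 -0.800 0.508
  outer loop
   vertex 1.1 1.4 3.0
   vertex 0.9 0.4 1.3
   vertex 2.7 1.4 4.0
  endloop
 endfacet
 facet normal -0.575 0.818 0.005
  outer loop
   vertex 2.4 3.8 0.6
   vertex 0.0 2.1 2.7
   vertex 2.7 4.0 2.3
  endloop
 endfacet
 facet normal -0.070 0.992 -0.104
  outer loop
   vertex 2.4 3.8 0.6
   vertex 2.7 4.0 2.3
   vertex 3.0 3.8 0.2
  endloop
 endfacet
 facet normal -0.676 0.710 -0.197
  outer loop
   vertex 2.4 3.8 0.6
   vertex 0.7 2.1 0.3
   vertex 0.0 2.1 2.7
  endloop
 endfacet
 facet normal -0.454 0.574 -0.681
  outer loop
   vertex 2.4 3.8 0.6
   vertex 3.0 3.8 0.2
   vertex 0.7 2.1 0.3
  endloop
 endfacet
 facet normal -0.917 -0.375 -0.134
  outer loop
   vertex 0.4 1.8 0.8
   vertex 0.9 0.4 1.3
   vertex 0.0 2.1 2.7
  endloop
 endfacet
 facet normal -0.861 0.442 -0.251
  outer loop
   vertex 0.4 1.8 0.8
   vertex 0.0 2.1 2.7
   vertex 0.7 2.1 0.3
  endloop
 endfacet
 facet normal -0.620 -0.451 -0.642
  outer loop
   vertex 0.4 1.8 0.8
   vertex 0.7 2.1 0.3
   vertex 0.9 0.4 1.3
  endloop
 endfacet
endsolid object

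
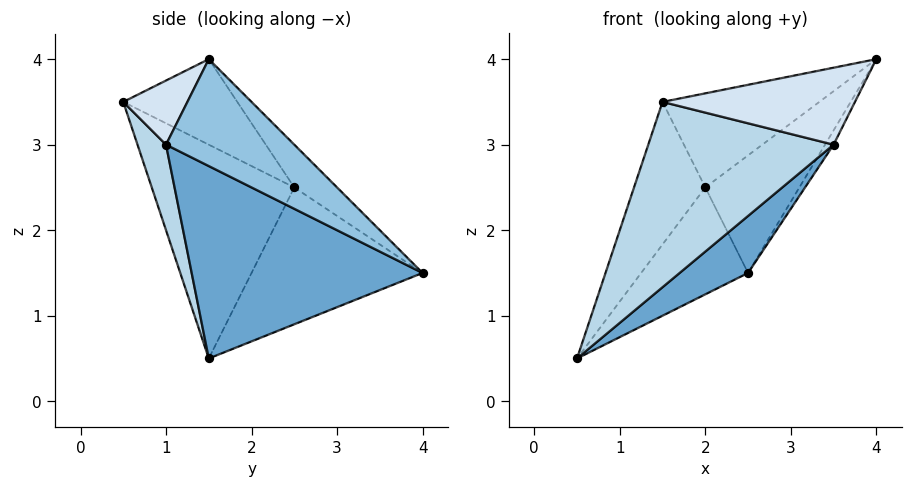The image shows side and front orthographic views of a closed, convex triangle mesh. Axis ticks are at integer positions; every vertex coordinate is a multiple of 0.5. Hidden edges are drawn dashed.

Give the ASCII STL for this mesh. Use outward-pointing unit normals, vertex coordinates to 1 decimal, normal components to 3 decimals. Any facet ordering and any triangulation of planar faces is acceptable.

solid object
 facet normal 0.612 -0.181 -0.770
  outer loop
   vertex 3.5 1.0 3.0
   vertex 0.5 1.5 0.5
   vertex 2.5 4.0 1.5
  endloop
 endfacet
 facet normal 0.881 0.059 -0.470
  outer loop
   vertex 3.5 1.0 3.0
   vertex 2.5 4.0 1.5
   vertex 4.0 1.5 4.0
  endloop
 endfacet
 facet normal 0.142 -0.924 -0.355
  outer loop
   vertex 3.5 1.0 3.0
   vertex 1.5 0.5 3.5
   vertex 0.5 1.5 0.5
  endloop
 endfacet
 facet normal 0.302 -0.905 0.302
  outer loop
   vertex 3.5 1.0 3.0
   vertex 4.0 1.5 4.0
   vertex 1.5 0.5 3.5
  endloop
 endfacet
 facet normal -0.795 0.497 0.348
  outer loop
   vertex 2.0 2.5 2.5
   vertex 2.5 4.0 1.5
   vertex 0.5 1.5 0.5
  endloop
 endfacet
 facet normal -0.816 0.408 0.408
  outer loop
   vertex 2.0 2.5 2.5
   vertex 0.5 1.5 0.5
   vertex 1.5 0.5 3.5
  endloop
 endfacet
 facet normal -0.270 0.595 0.757
  outer loop
   vertex 2.0 2.5 2.5
   vertex 4.0 1.5 4.0
   vertex 2.5 4.0 1.5
  endloop
 endfacet
 facet normal -0.355 0.488 0.798
  outer loop
   vertex 2.0 2.5 2.5
   vertex 1.5 0.5 3.5
   vertex 4.0 1.5 4.0
  endloop
 endfacet
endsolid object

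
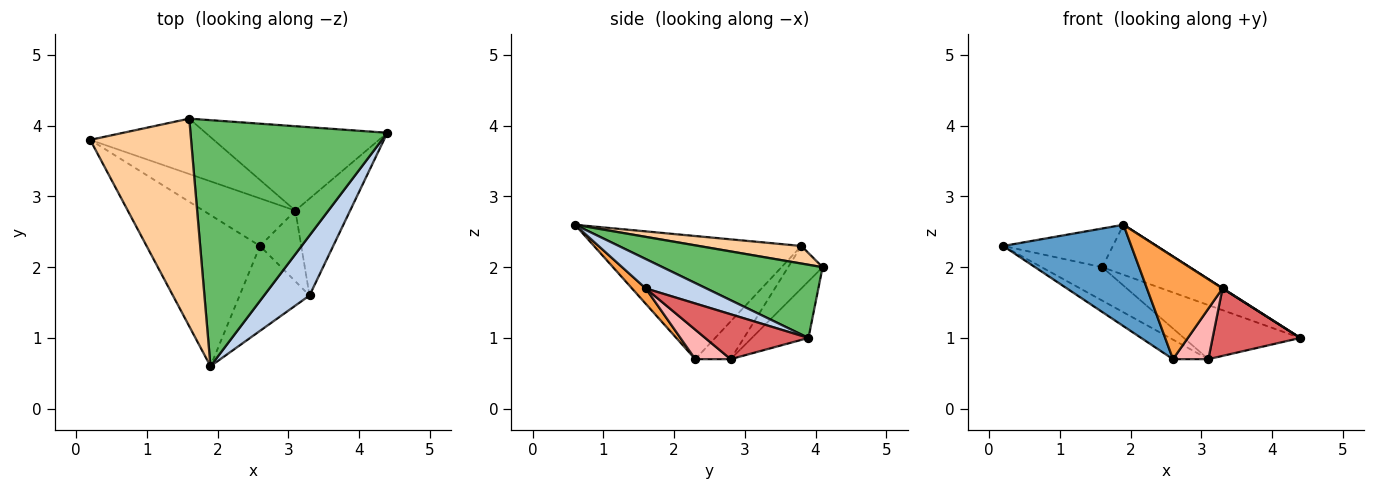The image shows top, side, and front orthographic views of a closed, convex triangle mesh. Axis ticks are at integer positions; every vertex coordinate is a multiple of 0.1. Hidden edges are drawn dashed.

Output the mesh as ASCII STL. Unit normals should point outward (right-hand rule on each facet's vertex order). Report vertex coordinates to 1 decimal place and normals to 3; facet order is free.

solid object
 facet normal -0.670 -0.414 -0.617
  outer loop
   vertex 2.6 2.3 0.7
   vertex 1.9 0.6 2.6
   vertex 0.2 3.8 2.3
  endloop
 endfacet
 facet normal 0.543 -0.004 0.840
  outer loop
   vertex 3.3 1.6 1.7
   vertex 4.4 3.9 1.0
   vertex 1.9 0.6 2.6
  endloop
 endfacet
 facet normal 0.139 -0.763 -0.631
  outer loop
   vertex 3.3 1.6 1.7
   vertex 1.9 0.6 2.6
   vertex 2.6 2.3 0.7
  endloop
 endfacet
 facet normal 0.169 0.181 0.969
  outer loop
   vertex 1.6 4.1 2.0
   vertex 0.2 3.8 2.3
   vertex 1.9 0.6 2.6
  endloop
 endfacet
 facet normal 0.342 0.187 0.921
  outer loop
   vertex 1.6 4.1 2.0
   vertex 1.9 0.6 2.6
   vertex 4.4 3.9 1.0
  endloop
 endfacet
 facet normal -0.254 0.522 -0.814
  outer loop
   vertex 3.1 2.8 0.7
   vertex 1.6 4.1 2.0
   vertex 4.4 3.9 1.0
  endloop
 endfacet
 facet normal 0.558 -0.474 -0.681
  outer loop
   vertex 3.1 2.8 0.7
   vertex 4.4 3.9 1.0
   vertex 3.3 1.6 1.7
  endloop
 endfacet
 facet normal 0.503 -0.503 -0.704
  outer loop
   vertex 3.1 2.8 0.7
   vertex 3.3 1.6 1.7
   vertex 2.6 2.3 0.7
  endloop
 endfacet
 facet normal -0.355 0.355 -0.865
  outer loop
   vertex 3.1 2.8 0.7
   vertex 2.6 2.3 0.7
   vertex 0.2 3.8 2.3
  endloop
 endfacet
 facet normal -0.282 0.496 -0.821
  outer loop
   vertex 3.1 2.8 0.7
   vertex 0.2 3.8 2.3
   vertex 1.6 4.1 2.0
  endloop
 endfacet
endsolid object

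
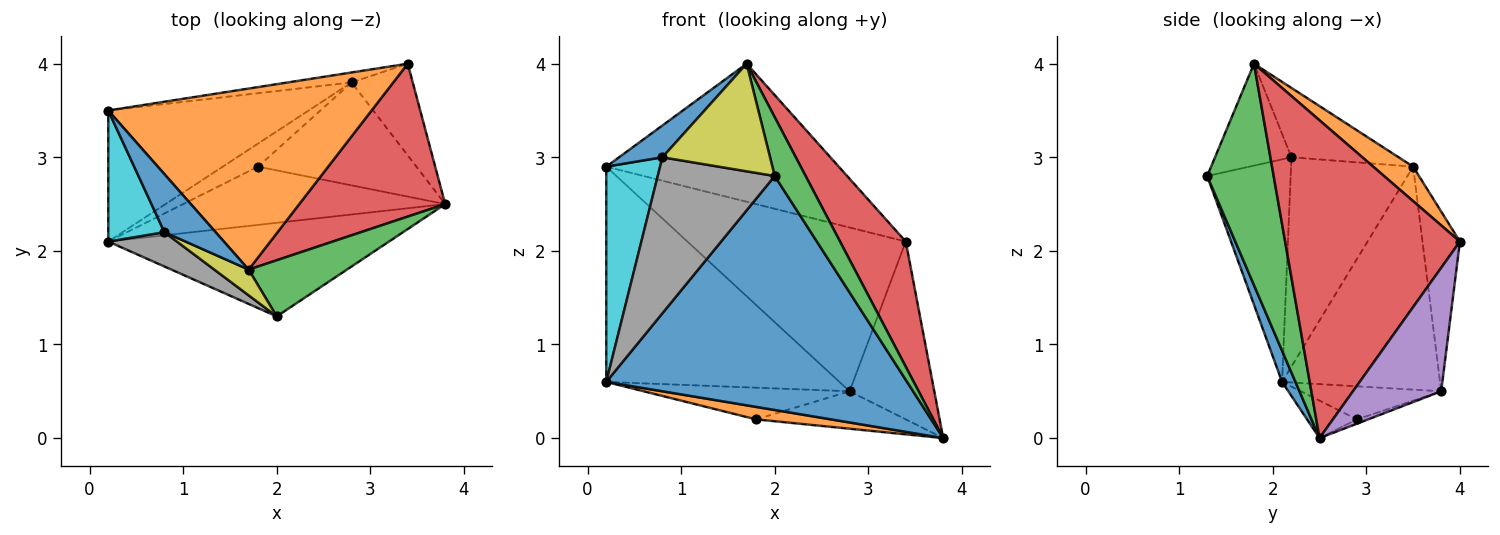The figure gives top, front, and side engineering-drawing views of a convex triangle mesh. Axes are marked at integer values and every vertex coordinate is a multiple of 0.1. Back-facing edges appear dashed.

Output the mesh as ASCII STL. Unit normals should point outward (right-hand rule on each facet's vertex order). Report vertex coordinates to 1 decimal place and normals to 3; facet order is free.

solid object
 facet normal 0.041 -0.928 -0.371
  outer loop
   vertex 0.2 2.1 0.6
   vertex 3.8 2.5 0.0
   vertex 2.0 1.3 2.8
  endloop
 endfacet
 facet normal 0.103 0.603 0.791
  outer loop
   vertex 1.7 1.8 4.0
   vertex 3.4 4.0 2.1
   vertex 0.2 3.5 2.9
  endloop
 endfacet
 facet normal 0.841 -0.391 0.373
  outer loop
   vertex 1.7 1.8 4.0
   vertex 2.0 1.3 2.8
   vertex 3.8 2.5 0.0
  endloop
 endfacet
 facet normal 0.860 -0.323 0.395
  outer loop
   vertex 1.7 1.8 4.0
   vertex 3.8 2.5 0.0
   vertex 3.4 4.0 2.1
  endloop
 endfacet
 facet normal 0.680 0.652 -0.336
  outer loop
   vertex 2.8 3.8 0.5
   vertex 3.4 4.0 2.1
   vertex 3.8 2.5 0.0
  endloop
 endfacet
 facet normal -0.169 0.984 -0.060
  outer loop
   vertex 2.8 3.8 0.5
   vertex 0.2 3.5 2.9
   vertex 3.4 4.0 2.1
  endloop
 endfacet
 facet normal -0.501 0.739 -0.450
  outer loop
   vertex 2.8 3.8 0.5
   vertex 0.2 2.1 0.6
   vertex 0.2 3.5 2.9
  endloop
 endfacet
 facet normal -0.572 -0.801 0.176
  outer loop
   vertex 0.8 2.2 3.0
   vertex 0.2 2.1 0.6
   vertex 2.0 1.3 2.8
  endloop
 endfacet
 facet normal -0.568 -0.800 0.191
  outer loop
   vertex 0.8 2.2 3.0
   vertex 2.0 1.3 2.8
   vertex 1.7 1.8 4.0
  endloop
 endfacet
 facet normal -0.889 -0.392 0.238
  outer loop
   vertex 0.8 2.2 3.0
   vertex 0.2 3.5 2.9
   vertex 0.2 2.1 0.6
  endloop
 endfacet
 facet normal -0.765 -0.310 0.565
  outer loop
   vertex 0.8 2.2 3.0
   vertex 1.7 1.8 4.0
   vertex 0.2 3.5 2.9
  endloop
 endfacet
 facet normal -0.138 -0.208 -0.968
  outer loop
   vertex 1.8 2.9 0.2
   vertex 3.8 2.5 0.0
   vertex 0.2 2.1 0.6
  endloop
 endfacet
 facet normal -0.026 0.342 -0.939
  outer loop
   vertex 1.8 2.9 0.2
   vertex 2.8 3.8 0.5
   vertex 3.8 2.5 0.0
  endloop
 endfacet
 facet normal -0.483 0.708 -0.515
  outer loop
   vertex 1.8 2.9 0.2
   vertex 0.2 2.1 0.6
   vertex 2.8 3.8 0.5
  endloop
 endfacet
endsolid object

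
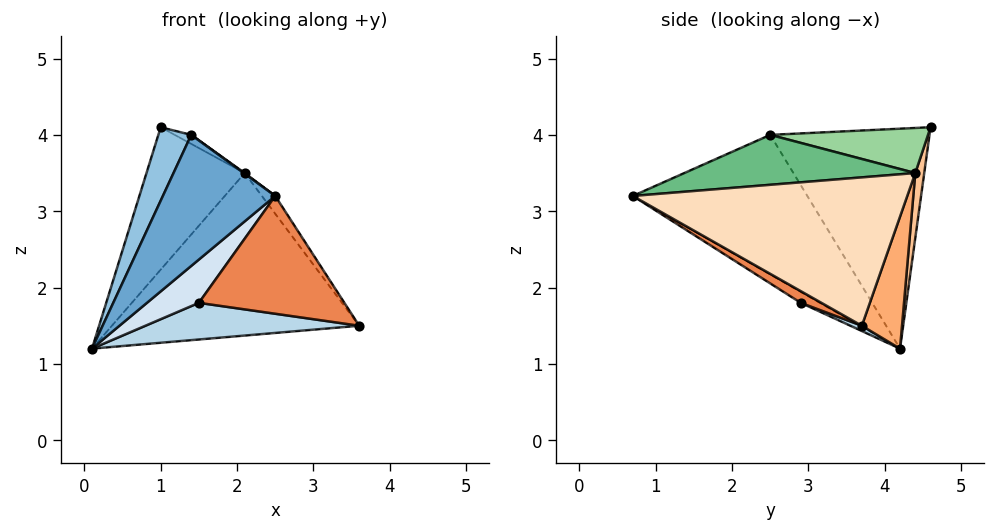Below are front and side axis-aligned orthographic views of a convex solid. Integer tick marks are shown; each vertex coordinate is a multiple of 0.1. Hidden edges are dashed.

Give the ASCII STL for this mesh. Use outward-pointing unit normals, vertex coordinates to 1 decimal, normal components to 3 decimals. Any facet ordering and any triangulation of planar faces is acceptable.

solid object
 facet normal -0.839 -0.540 0.062
  outer loop
   vertex 1.4 2.5 4.0
   vertex 0.1 4.2 1.2
   vertex 2.5 0.7 3.2
  endloop
 endfacet
 facet normal -0.929 -0.192 0.315
  outer loop
   vertex 1.4 2.5 4.0
   vertex 1.0 4.6 4.1
   vertex 0.1 4.2 1.2
  endloop
 endfacet
 facet normal 0.021 -0.400 -0.916
  outer loop
   vertex 1.5 2.9 1.8
   vertex 0.1 4.2 1.2
   vertex 3.6 3.7 1.5
  endloop
 endfacet
 facet normal -0.218 -0.593 -0.776
  outer loop
   vertex 1.5 2.9 1.8
   vertex 2.5 0.7 3.2
   vertex 0.1 4.2 1.2
  endloop
 endfacet
 facet normal 0.073 -0.512 -0.856
  outer loop
   vertex 1.5 2.9 1.8
   vertex 3.6 3.7 1.5
   vertex 2.5 0.7 3.2
  endloop
 endfacet
 facet normal 0.156 0.963 -0.220
  outer loop
   vertex 2.1 4.4 3.5
   vertex 3.6 3.7 1.5
   vertex 0.1 4.2 1.2
  endloop
 endfacet
 facet normal 0.090 0.983 -0.163
  outer loop
   vertex 2.1 4.4 3.5
   vertex 0.1 4.2 1.2
   vertex 1.0 4.6 4.1
  endloop
 endfacet
 facet normal 0.806 0.039 0.591
  outer loop
   vertex 2.1 4.4 3.5
   vertex 2.5 0.7 3.2
   vertex 3.6 3.7 1.5
  endloop
 endfacet
 facet normal 0.586 -0.002 0.811
  outer loop
   vertex 2.1 4.4 3.5
   vertex 1.4 2.5 4.0
   vertex 2.5 0.7 3.2
  endloop
 endfacet
 facet normal 0.485 0.051 0.873
  outer loop
   vertex 2.1 4.4 3.5
   vertex 1.0 4.6 4.1
   vertex 1.4 2.5 4.0
  endloop
 endfacet
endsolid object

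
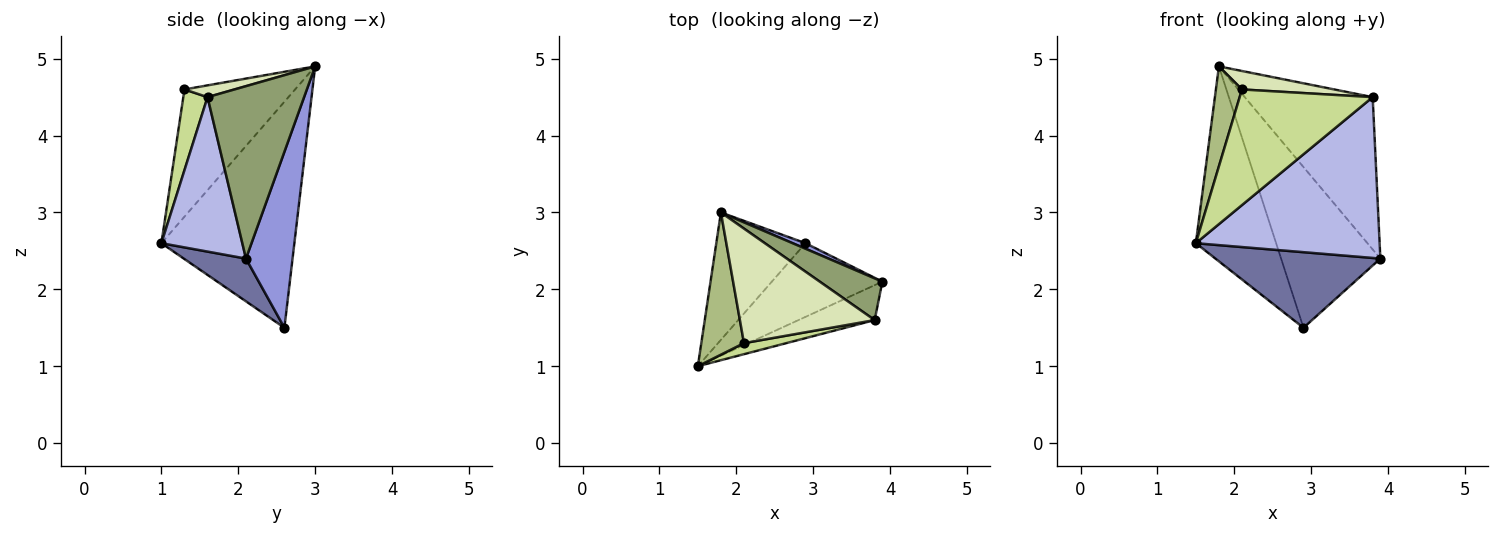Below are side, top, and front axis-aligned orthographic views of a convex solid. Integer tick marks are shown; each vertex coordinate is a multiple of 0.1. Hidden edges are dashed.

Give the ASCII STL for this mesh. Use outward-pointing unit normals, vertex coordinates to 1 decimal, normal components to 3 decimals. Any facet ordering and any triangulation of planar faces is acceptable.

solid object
 facet normal 0.261 -0.691 -0.674
  outer loop
   vertex 2.9 2.6 1.5
   vertex 3.9 2.1 2.4
   vertex 1.5 1.0 2.6
  endloop
 endfacet
 facet normal -0.811 0.490 -0.320
  outer loop
   vertex 2.9 2.6 1.5
   vertex 1.5 1.0 2.6
   vertex 1.8 3.0 4.9
  endloop
 endfacet
 facet normal 0.425 0.905 0.031
  outer loop
   vertex 2.9 2.6 1.5
   vertex 1.8 3.0 4.9
   vertex 3.9 2.1 2.4
  endloop
 endfacet
 facet normal 0.395 -0.898 -0.195
  outer loop
   vertex 3.8 1.6 4.5
   vertex 1.5 1.0 2.6
   vertex 3.9 2.1 2.4
  endloop
 endfacet
 facet normal 0.589 0.780 0.214
  outer loop
   vertex 3.8 1.6 4.5
   vertex 3.9 2.1 2.4
   vertex 1.8 3.0 4.9
  endloop
 endfacet
 facet normal -0.925 -0.218 0.310
  outer loop
   vertex 2.1 1.3 4.6
   vertex 1.8 3.0 4.9
   vertex 1.5 1.0 2.6
  endloop
 endfacet
 facet normal 0.178 -0.980 0.093
  outer loop
   vertex 2.1 1.3 4.6
   vertex 1.5 1.0 2.6
   vertex 3.8 1.6 4.5
  endloop
 endfacet
 facet normal 0.086 -0.158 0.984
  outer loop
   vertex 2.1 1.3 4.6
   vertex 3.8 1.6 4.5
   vertex 1.8 3.0 4.9
  endloop
 endfacet
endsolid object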